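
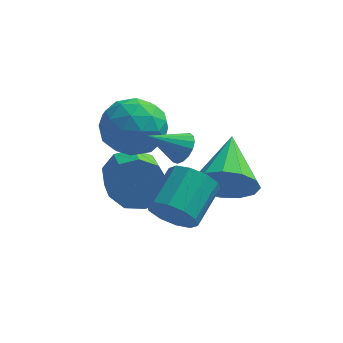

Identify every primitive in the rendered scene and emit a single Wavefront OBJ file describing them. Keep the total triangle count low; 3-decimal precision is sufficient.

v 0.708 2.605 2.258
v 1.381 1.668 2.082
v -0.361 1.612 3.458
v 0.312 0.675 3.282
v 0.736 1.599 3.856
v 1.397 2.212 3.114
v -0.377 1.068 2.426
v 0.284 1.681 1.684
v 0.711 0.718 2.186
v 1.398 1.046 3.07
v -0.378 2.234 2.47
v 0.309 2.562 3.354
v 1.138 2.223 2.065
v -0.118 1.057 3.475
v 0.131 1.6 3.813
v 0.527 1.049 3.709
v 1.147 2.543 2.671
v 1.543 1.992 2.568
v 1.164 1.952 3.611
v -0.523 1.288 2.972
v -0.127 0.737 2.869
v 0.493 2.231 1.831
v 0.889 1.68 1.727
v -0.144 1.328 1.929
v 1.14 1.114 2.022
v 0.512 0.531 2.728
v 0.107 0.762 2.224
v 0.495 1.122 1.788
v 1.544 1.307 2.542
v 0.916 0.724 3.247
v 1.165 1.267 3.585
v 1.553 1.627 3.149
v 1.15 0.749 2.603
v 0.104 2.556 2.293
v -0.524 1.973 2.998
v -0.533 1.653 2.391
v -0.145 2.013 1.955
v 0.508 2.749 2.812
v -0.12 2.166 3.518
v 0.525 2.158 3.752
v 0.913 2.518 3.316
v -0.13 2.531 2.937
v 0.262 2.596 -0.25
v 0.88 3.061 0.352
v 1.355 1.27 1.251
v 0.738 0.804 0.65
v 0.269 3.037 0.626
v 0.744 1.245 1.525
v -0.346 2.805 0.49
v 0.129 1.014 1.389
v -0.676 2.476 0.008
v -0.2 0.685 0.907
v -0.566 2.203 -0.594
v -0.091 0.411 0.305
v -0.07 2.113 -1.035
v 0.406 0.322 -0.136
v 0.583 2.25 -1.109
v 1.058 0.458 -0.21
v 1.085 2.548 -0.78
v 1.56 0.756 0.119
v 1.203 2.868 -0.203
v 1.678 1.077 0.696
v 3.444 1.6 0.307
v 3.822 2.025 -0.623
v 3.396 3.58 1.193
v 3.21 2.029 -0.667
v 2.672 1.897 -0.401
v 2.379 1.671 0.089
v 2.425 1.422 0.649
v 2.794 1.229 1.1
v 3.37 1.154 1.3
v 3.969 1.221 1.184
v 4.402 1.407 0.791
v 4.531 1.655 0.244
v 4.315 1.885 -0.283
v 2.292 -0.103 3.225
v 2.607 0.023 3.72
v 1.268 -0.497 3.975
v 2.469 0.269 3.661
v 2.291 0.429 3.503
v 2.114 0.467 3.28
v 1.977 0.375 3.045
v 1.912 0.173 2.851
v 1.935 -0.092 2.743
v 2.039 -0.359 2.745
v 2.202 -0.568 2.857
v 2.385 -0.67 3.053
v 2.547 -0.642 3.288
v 2.65 -0.491 3.509
v 2.672 -0.251 3.665
v 2.091 -0.99 0.778
v 2.52 -1.456 1.375
v 3.018 -0.095 2.078
v 2.589 0.37 1.482
v 2.854 -1.365 0.964
v 3.352 -0.005 1.667
v 2.897 -1.131 0.481
v 3.394 0.229 1.184
v 2.632 -0.843 0.112
v 3.129 0.517 0.816
v 2.16 -0.612 -0.002
v 2.657 0.748 0.701
v 1.662 -0.525 0.182
v 2.16 0.836 0.885
v 1.328 -0.615 0.593
v 1.826 0.745 1.296
v 1.286 -0.849 1.076
v 1.783 0.511 1.779
v 1.551 -1.137 1.444
v 2.048 0.223 2.148
v 2.023 -1.368 1.559
v 2.52 -0.008 2.262
f 1 38 17
f 38 12 41
f 17 41 6
f 38 41 17
f 1 17 13
f 17 6 18
f 13 18 2
f 17 18 13
f 1 13 22
f 13 2 23
f 22 23 8
f 13 23 22
f 1 22 34
f 22 8 37
f 34 37 11
f 22 37 34
f 1 34 38
f 34 11 42
f 38 42 12
f 34 42 38
f 2 18 29
f 18 6 32
f 29 32 10
f 18 32 29
f 6 41 19
f 41 12 40
f 19 40 5
f 41 40 19
f 12 42 39
f 42 11 35
f 39 35 3
f 42 35 39
f 11 37 36
f 37 8 24
f 36 24 7
f 37 24 36
f 8 23 28
f 23 2 25
f 28 25 9
f 23 25 28
f 4 30 16
f 30 10 31
f 16 31 5
f 30 31 16
f 4 16 14
f 16 5 15
f 14 15 3
f 16 15 14
f 4 14 21
f 14 3 20
f 21 20 7
f 14 20 21
f 4 21 26
f 21 7 27
f 26 27 9
f 21 27 26
f 4 26 30
f 26 9 33
f 30 33 10
f 26 33 30
f 5 31 19
f 31 10 32
f 19 32 6
f 31 32 19
f 3 15 39
f 15 5 40
f 39 40 12
f 15 40 39
f 7 20 36
f 20 3 35
f 36 35 11
f 20 35 36
f 9 27 28
f 27 7 24
f 28 24 8
f 27 24 28
f 10 33 29
f 33 9 25
f 29 25 2
f 33 25 29
f 44 43 47
f 44 47 45
f 45 47 48
f 45 48 46
f 47 43 49
f 47 49 48
f 48 49 50
f 48 50 46
f 49 43 51
f 49 51 50
f 50 51 52
f 50 52 46
f 51 43 53
f 51 53 52
f 52 53 54
f 52 54 46
f 53 43 55
f 53 55 54
f 54 55 56
f 54 56 46
f 55 43 57
f 55 57 56
f 56 57 58
f 56 58 46
f 57 43 59
f 57 59 58
f 58 59 60
f 58 60 46
f 59 43 61
f 59 61 60
f 60 61 62
f 60 62 46
f 61 43 44
f 61 44 62
f 62 44 45
f 62 45 46
f 64 63 66
f 64 66 65
f 66 63 67
f 66 67 65
f 67 63 68
f 67 68 65
f 68 63 69
f 68 69 65
f 69 63 70
f 69 70 65
f 70 63 71
f 70 71 65
f 71 63 72
f 71 72 65
f 72 63 73
f 72 73 65
f 73 63 74
f 73 74 65
f 74 63 75
f 74 75 65
f 75 63 64
f 75 64 65
f 77 76 79
f 77 79 78
f 79 76 80
f 79 80 78
f 80 76 81
f 80 81 78
f 81 76 82
f 81 82 78
f 82 76 83
f 82 83 78
f 83 76 84
f 83 84 78
f 84 76 85
f 84 85 78
f 85 76 86
f 85 86 78
f 86 76 87
f 86 87 78
f 87 76 88
f 87 88 78
f 88 76 89
f 88 89 78
f 89 76 90
f 89 90 78
f 90 76 77
f 90 77 78
f 92 91 95
f 92 95 93
f 93 95 96
f 93 96 94
f 95 91 97
f 95 97 96
f 96 97 98
f 96 98 94
f 97 91 99
f 97 99 98
f 98 99 100
f 98 100 94
f 99 91 101
f 99 101 100
f 100 101 102
f 100 102 94
f 101 91 103
f 101 103 102
f 102 103 104
f 102 104 94
f 103 91 105
f 103 105 104
f 104 105 106
f 104 106 94
f 105 91 107
f 105 107 106
f 106 107 108
f 106 108 94
f 107 91 109
f 107 109 108
f 108 109 110
f 108 110 94
f 109 91 111
f 109 111 110
f 110 111 112
f 110 112 94
f 111 91 92
f 111 92 112
f 112 92 93
f 112 93 94



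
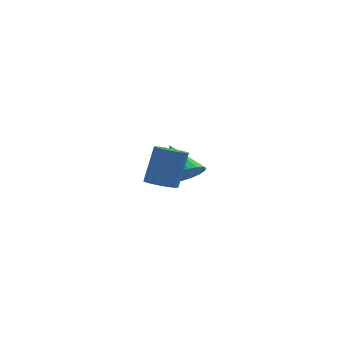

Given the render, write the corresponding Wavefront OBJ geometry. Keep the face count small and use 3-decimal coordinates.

v -1.675 -4.085 2.592
v -1.072 -3.682 2.304
v -0.663 -3.011 4.1
v -1.265 -3.415 4.388
v -1.421 -3.415 2.284
v -1.012 -2.745 4.08
v -1.85 -3.361 2.362
v -1.441 -2.69 4.157
v -2.224 -3.537 2.512
v -1.814 -2.866 4.308
v -2.423 -3.887 2.689
v -2.014 -3.216 4.484
v -2.384 -4.3 2.834
v -1.975 -3.629 4.63
v -2.121 -4.645 2.903
v -1.712 -3.974 4.698
v -1.715 -4.812 2.873
v -1.306 -4.141 4.669
v -1.297 -4.748 2.754
v -0.888 -4.078 4.549
v -0.999 -4.474 2.583
v -0.589 -3.804 4.379
v -0.915 -4.077 2.416
v -0.506 -3.406 4.212
v -0.962 1.511 0.585
v -0.09 2.076 0.628
v -1.778 2.669 1.955
v -0.336 2.291 0.3
v -0.705 2.351 0.028
v -1.126 2.246 -0.133
v -1.515 1.995 -0.152
v -1.794 1.648 -0.025
v -1.908 1.274 0.223
v -1.835 0.947 0.542
v -1.589 0.732 0.87
v -1.219 0.671 1.142
v -0.798 0.777 1.303
v -0.41 1.028 1.322
v -0.131 1.375 1.195
v -0.017 1.749 0.947
f 2 1 5
f 2 5 3
f 3 5 6
f 3 6 4
f 5 1 7
f 5 7 6
f 6 7 8
f 6 8 4
f 7 1 9
f 7 9 8
f 8 9 10
f 8 10 4
f 9 1 11
f 9 11 10
f 10 11 12
f 10 12 4
f 11 1 13
f 11 13 12
f 12 13 14
f 12 14 4
f 13 1 15
f 13 15 14
f 14 15 16
f 14 16 4
f 15 1 17
f 15 17 16
f 16 17 18
f 16 18 4
f 17 1 19
f 17 19 18
f 18 19 20
f 18 20 4
f 19 1 21
f 19 21 20
f 20 21 22
f 20 22 4
f 21 1 23
f 21 23 22
f 22 23 24
f 22 24 4
f 23 1 2
f 23 2 24
f 24 2 3
f 24 3 4
f 26 25 28
f 26 28 27
f 28 25 29
f 28 29 27
f 29 25 30
f 29 30 27
f 30 25 31
f 30 31 27
f 31 25 32
f 31 32 27
f 32 25 33
f 32 33 27
f 33 25 34
f 33 34 27
f 34 25 35
f 34 35 27
f 35 25 36
f 35 36 27
f 36 25 37
f 36 37 27
f 37 25 38
f 37 38 27
f 38 25 39
f 38 39 27
f 39 25 40
f 39 40 27
f 40 25 26
f 40 26 27



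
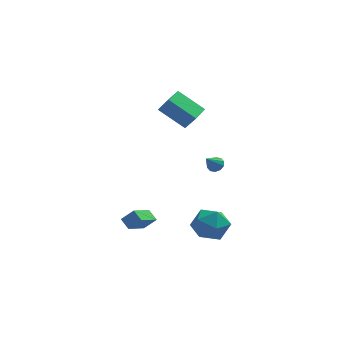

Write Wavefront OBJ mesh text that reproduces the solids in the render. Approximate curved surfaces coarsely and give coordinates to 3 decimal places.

v -1.298 2.881 2.55
v -2.854 3.462 3.751
v -0.77 4.188 2.602
v -2.326 4.768 3.803
v -0.674 2.592 3.497
v -2.23 3.172 4.698
v -0.146 3.898 3.549
v -1.702 4.479 4.75
v -0.152 1.002 -4.097
v 0.799 0.808 -3.29
v -0.499 -1.008 -4.17
v 0.452 -1.202 -3.363
v -0.606 -0.638 -2.969
v -0.391 0.604 -2.923
v 0.691 -0.804 -4.537
v 0.906 0.438 -4.491
v 1.32 -0.308 -3.562
v 0.518 -0.205 -2.593
v -0.218 0.005 -4.867
v -1.02 0.108 -3.898
v 0.503 3.863 -1.094
v 0.826 4.113 -0.697
v -0.083 3.177 -0.186
v 0.535 4.307 -0.738
v 0.231 4.331 -0.916
v 0.031 4.176 -1.161
v 0.012 3.902 -1.381
v 0.18 3.613 -1.491
v 0.471 3.419 -1.45
v 0.774 3.395 -1.273
v 0.974 3.549 -1.027
v 0.994 3.824 -0.807
v -3.775 -0.667 -3.013
v -4.214 -0.117 -2.554
v -4.51 -0.651 -3.735
v -4.949 -0.102 -3.276
v -2.931 0.702 -3.844
v -3.37 1.251 -3.385
v -3.666 0.717 -4.566
v -4.105 1.267 -4.107
f 2 4 1
f 5 2 1
f 1 4 3
f 3 5 1
f 2 8 4
f 6 2 5
f 6 8 2
f 4 8 3
f 7 5 3
f 3 8 7
f 7 6 5
f 8 6 7
f 9 20 14
f 9 14 10
f 9 10 16
f 9 16 19
f 9 19 20
f 10 14 18
f 14 20 13
f 20 19 11
f 19 16 15
f 16 10 17
f 12 18 13
f 12 13 11
f 12 11 15
f 12 15 17
f 12 17 18
f 13 18 14
f 11 13 20
f 15 11 19
f 17 15 16
f 18 17 10
f 22 21 24
f 22 24 23
f 24 21 25
f 24 25 23
f 25 21 26
f 25 26 23
f 26 21 27
f 26 27 23
f 27 21 28
f 27 28 23
f 28 21 29
f 28 29 23
f 29 21 30
f 29 30 23
f 30 21 31
f 30 31 23
f 31 21 32
f 31 32 23
f 32 21 22
f 32 22 23
f 34 36 33
f 37 34 33
f 33 36 35
f 35 37 33
f 34 40 36
f 38 34 37
f 38 40 34
f 36 40 35
f 39 37 35
f 35 40 39
f 39 38 37
f 40 38 39



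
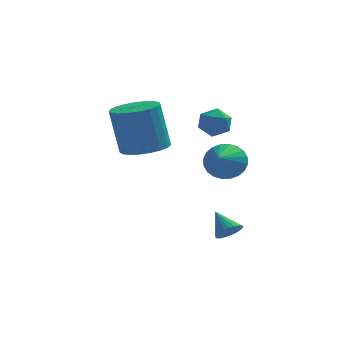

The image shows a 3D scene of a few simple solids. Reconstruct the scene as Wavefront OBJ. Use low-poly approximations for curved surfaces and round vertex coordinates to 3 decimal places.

v 0.706 0.566 0.97
v 1.402 0.296 0.655
v 0.514 -0.746 1.67
v 1.503 0.426 0.926
v 1.482 0.576 1.203
v 1.343 0.726 1.444
v 1.108 0.851 1.614
v 0.811 0.932 1.685
v 0.498 0.958 1.648
v 0.217 0.924 1.507
v 0.011 0.836 1.285
v -0.09 0.707 1.015
v -0.069 0.556 0.738
v 0.069 0.407 0.496
v 0.305 0.282 0.326
v 0.602 0.201 0.255
v 0.915 0.175 0.292
v 1.196 0.208 0.433
v -2.309 2.51 0.783
v -1.368 2.507 0.973
v -1.77 2.667 2.967
v -2.711 2.67 2.777
v -1.442 2.897 0.927
v -1.844 3.057 2.92
v -1.666 3.219 0.856
v -2.068 3.379 2.849
v -2.002 3.419 0.772
v -2.403 3.579 2.766
v -2.39 3.462 0.69
v -2.792 3.622 2.684
v -2.764 3.34 0.625
v -3.166 3.5 2.618
v -3.06 3.075 0.587
v -3.462 3.235 2.58
v -3.226 2.712 0.582
v -3.628 2.872 2.576
v -3.233 2.314 0.613
v -3.635 2.474 2.606
v -3.081 1.95 0.673
v -3.482 2.11 2.666
v -2.795 1.683 0.752
v -3.197 1.843 2.745
v -2.425 1.558 0.836
v -2.827 1.719 2.83
v -2.035 1.599 0.912
v -2.437 1.759 2.905
v -1.693 1.797 0.965
v -2.094 1.957 2.958
v -1.457 2.118 0.986
v -1.858 2.278 2.98
v 0.951 -1.745 -1.475
v 1.384 -1.424 -1.439
v 0.429 -1.115 -0.785
v 1.281 -1.335 -1.599
v 1.126 -1.309 -1.74
v 0.946 -1.348 -1.841
v 0.766 -1.448 -1.886
v 0.614 -1.594 -1.868
v 0.514 -1.762 -1.791
v 0.48 -1.928 -1.665
v 0.518 -2.065 -1.51
v 0.622 -2.154 -1.35
v 0.776 -2.181 -1.209
v 0.957 -2.141 -1.108
v 1.137 -2.041 -1.063
v 1.288 -1.896 -1.081
v 1.389 -1.728 -1.158
v 1.422 -1.562 -1.284
v 0.193 3.804 2.057
v 0.473 3.557 1.447
v -0.073 2.723 2.373
v 0.207 2.476 1.763
v 0.633 2.755 2.266
v 0.797 3.423 2.071
v -0.397 2.857 1.749
v -0.233 3.525 1.554
v 0.109 2.972 1.257
v 0.746 2.908 1.577
v -0.346 3.372 2.243
v 0.291 3.308 2.563
f 2 1 4
f 2 4 3
f 4 1 5
f 4 5 3
f 5 1 6
f 5 6 3
f 6 1 7
f 6 7 3
f 7 1 8
f 7 8 3
f 8 1 9
f 8 9 3
f 9 1 10
f 9 10 3
f 10 1 11
f 10 11 3
f 11 1 12
f 11 12 3
f 12 1 13
f 12 13 3
f 13 1 14
f 13 14 3
f 14 1 15
f 14 15 3
f 15 1 16
f 15 16 3
f 16 1 17
f 16 17 3
f 17 1 18
f 17 18 3
f 18 1 2
f 18 2 3
f 20 19 23
f 20 23 21
f 21 23 24
f 21 24 22
f 23 19 25
f 23 25 24
f 24 25 26
f 24 26 22
f 25 19 27
f 25 27 26
f 26 27 28
f 26 28 22
f 27 19 29
f 27 29 28
f 28 29 30
f 28 30 22
f 29 19 31
f 29 31 30
f 30 31 32
f 30 32 22
f 31 19 33
f 31 33 32
f 32 33 34
f 32 34 22
f 33 19 35
f 33 35 34
f 34 35 36
f 34 36 22
f 35 19 37
f 35 37 36
f 36 37 38
f 36 38 22
f 37 19 39
f 37 39 38
f 38 39 40
f 38 40 22
f 39 19 41
f 39 41 40
f 40 41 42
f 40 42 22
f 41 19 43
f 41 43 42
f 42 43 44
f 42 44 22
f 43 19 45
f 43 45 44
f 44 45 46
f 44 46 22
f 45 19 47
f 45 47 46
f 46 47 48
f 46 48 22
f 47 19 49
f 47 49 48
f 48 49 50
f 48 50 22
f 49 19 20
f 49 20 50
f 50 20 21
f 50 21 22
f 52 51 54
f 52 54 53
f 54 51 55
f 54 55 53
f 55 51 56
f 55 56 53
f 56 51 57
f 56 57 53
f 57 51 58
f 57 58 53
f 58 51 59
f 58 59 53
f 59 51 60
f 59 60 53
f 60 51 61
f 60 61 53
f 61 51 62
f 61 62 53
f 62 51 63
f 62 63 53
f 63 51 64
f 63 64 53
f 64 51 65
f 64 65 53
f 65 51 66
f 65 66 53
f 66 51 67
f 66 67 53
f 67 51 68
f 67 68 53
f 68 51 52
f 68 52 53
f 69 80 74
f 69 74 70
f 69 70 76
f 69 76 79
f 69 79 80
f 70 74 78
f 74 80 73
f 80 79 71
f 79 76 75
f 76 70 77
f 72 78 73
f 72 73 71
f 72 71 75
f 72 75 77
f 72 77 78
f 73 78 74
f 71 73 80
f 75 71 79
f 77 75 76
f 78 77 70



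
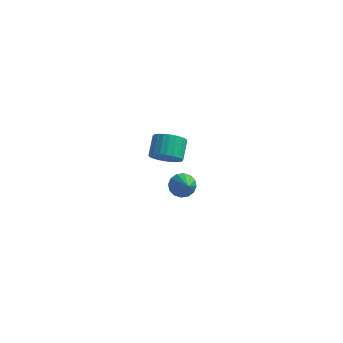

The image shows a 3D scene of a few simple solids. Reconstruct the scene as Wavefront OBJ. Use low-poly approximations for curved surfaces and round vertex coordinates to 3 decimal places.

v 0.081 3.235 -2.865
v 0.726 3.502 -2.993
v 0.779 2.105 -1.695
v 0.592 3.704 -2.717
v 0.321 3.781 -2.481
v -0.014 3.712 -2.348
v -0.324 3.515 -2.353
v -0.526 3.242 -2.496
v -0.565 2.968 -2.737
v -0.431 2.765 -3.013
v -0.16 2.688 -3.249
v 0.175 2.758 -3.382
v 0.485 2.955 -3.377
v 0.687 3.227 -3.234
v 0.74 -1.08 3.283
v 1.526 -1.08 3.432
v 1.406 -0.14 4.067
v 0.62 -0.14 3.917
v 1.514 -0.906 3.173
v 1.393 0.033 3.808
v 1.383 -0.759 2.93
v 1.262 0.18 3.565
v 1.155 -0.661 2.742
v 1.034 0.279 3.377
v 0.864 -0.626 2.635
v 0.743 0.313 3.27
v 0.553 -0.661 2.627
v 0.433 0.279 3.262
v 0.272 -0.759 2.719
v 0.151 0.18 3.354
v 0.061 -0.906 2.897
v -0.059 0.033 3.532
v -0.046 -1.08 3.133
v -0.166 -0.14 3.768
v -0.033 -1.253 3.392
v -0.154 -0.314 4.027
v 0.098 -1.4 3.635
v -0.023 -0.461 4.27
v 0.326 -1.499 3.823
v 0.205 -0.559 4.458
v 0.617 -1.533 3.93
v 0.496 -0.594 4.565
v 0.927 -1.499 3.938
v 0.807 -0.559 4.573
v 1.209 -1.4 3.846
v 1.088 -0.461 4.481
v 1.419 -1.253 3.668
v 1.299 -0.314 4.303
f 2 1 4
f 2 4 3
f 4 1 5
f 4 5 3
f 5 1 6
f 5 6 3
f 6 1 7
f 6 7 3
f 7 1 8
f 7 8 3
f 8 1 9
f 8 9 3
f 9 1 10
f 9 10 3
f 10 1 11
f 10 11 3
f 11 1 12
f 11 12 3
f 12 1 13
f 12 13 3
f 13 1 14
f 13 14 3
f 14 1 2
f 14 2 3
f 16 15 19
f 16 19 17
f 17 19 20
f 17 20 18
f 19 15 21
f 19 21 20
f 20 21 22
f 20 22 18
f 21 15 23
f 21 23 22
f 22 23 24
f 22 24 18
f 23 15 25
f 23 25 24
f 24 25 26
f 24 26 18
f 25 15 27
f 25 27 26
f 26 27 28
f 26 28 18
f 27 15 29
f 27 29 28
f 28 29 30
f 28 30 18
f 29 15 31
f 29 31 30
f 30 31 32
f 30 32 18
f 31 15 33
f 31 33 32
f 32 33 34
f 32 34 18
f 33 15 35
f 33 35 34
f 34 35 36
f 34 36 18
f 35 15 37
f 35 37 36
f 36 37 38
f 36 38 18
f 37 15 39
f 37 39 38
f 38 39 40
f 38 40 18
f 39 15 41
f 39 41 40
f 40 41 42
f 40 42 18
f 41 15 43
f 41 43 42
f 42 43 44
f 42 44 18
f 43 15 45
f 43 45 44
f 44 45 46
f 44 46 18
f 45 15 47
f 45 47 46
f 46 47 48
f 46 48 18
f 47 15 16
f 47 16 48
f 48 16 17
f 48 17 18



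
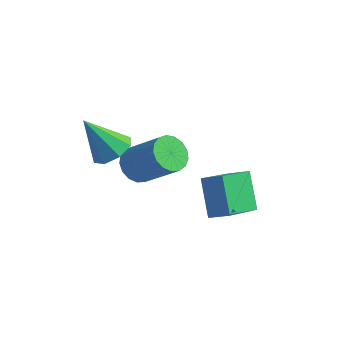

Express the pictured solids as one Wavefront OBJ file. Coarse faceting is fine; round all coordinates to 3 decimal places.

v -2.579 -1.347 2.689
v -1.949 -1.193 3.105
v -3.401 -1.773 4.091
v -2.299 -0.723 3.043
v -2.813 -0.618 2.773
v -3.189 -0.941 2.454
v -3.208 -1.501 2.273
v -2.858 -1.971 2.336
v -2.345 -2.076 2.605
v -1.968 -1.754 2.924
v -2.06 -0.713 1.743
v -1.692 -1.217 1.364
v -0.372 -1.151 2.558
v -0.74 -0.647 2.937
v -1.583 -0.914 1.228
v -0.264 -0.848 2.421
v -1.584 -0.565 1.21
v -0.265 -0.499 2.403
v -1.694 -0.25 1.314
v -0.375 -0.184 2.507
v -1.887 -0.041 1.516
v -0.568 0.025 2.709
v -2.12 0.014 1.771
v -0.801 0.08 2.964
v -2.339 -0.097 2.019
v -1.02 -0.032 3.212
v -2.494 -0.35 2.204
v -1.175 -0.284 3.397
v -2.55 -0.686 2.284
v -1.231 -0.62 3.477
v -2.493 -1.027 2.24
v -1.174 -0.962 3.433
v -2.337 -1.297 2.082
v -1.017 -1.232 3.275
v -2.117 -1.433 1.846
v -0.798 -1.368 3.04
v -1.884 -1.404 1.588
v -0.565 -1.338 2.781
v 0.218 1.828 -1.469
v 0.263 0.063 -0.446
v -0.55 2.506 -0.267
v -0.506 0.741 0.756
v 0.926 2.039 -1.136
v 0.97 0.274 -0.113
v 0.157 2.717 0.066
v 0.202 0.952 1.089
f 2 1 4
f 2 4 3
f 4 1 5
f 4 5 3
f 5 1 6
f 5 6 3
f 6 1 7
f 6 7 3
f 7 1 8
f 7 8 3
f 8 1 9
f 8 9 3
f 9 1 10
f 9 10 3
f 10 1 2
f 10 2 3
f 12 11 15
f 12 15 13
f 13 15 16
f 13 16 14
f 15 11 17
f 15 17 16
f 16 17 18
f 16 18 14
f 17 11 19
f 17 19 18
f 18 19 20
f 18 20 14
f 19 11 21
f 19 21 20
f 20 21 22
f 20 22 14
f 21 11 23
f 21 23 22
f 22 23 24
f 22 24 14
f 23 11 25
f 23 25 24
f 24 25 26
f 24 26 14
f 25 11 27
f 25 27 26
f 26 27 28
f 26 28 14
f 27 11 29
f 27 29 28
f 28 29 30
f 28 30 14
f 29 11 31
f 29 31 30
f 30 31 32
f 30 32 14
f 31 11 33
f 31 33 32
f 32 33 34
f 32 34 14
f 33 11 35
f 33 35 34
f 34 35 36
f 34 36 14
f 35 11 37
f 35 37 36
f 36 37 38
f 36 38 14
f 37 11 12
f 37 12 38
f 38 12 13
f 38 13 14
f 40 42 39
f 43 40 39
f 39 42 41
f 41 43 39
f 40 46 42
f 44 40 43
f 44 46 40
f 42 46 41
f 45 43 41
f 41 46 45
f 45 44 43
f 46 44 45



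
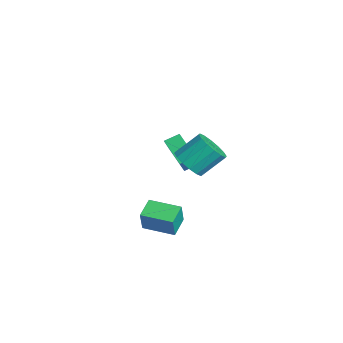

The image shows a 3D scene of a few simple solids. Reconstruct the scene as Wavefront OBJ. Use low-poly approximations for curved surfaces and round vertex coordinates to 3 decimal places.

v 3.766 0.146 2.137
v 4.742 -0.047 2.401
v 4.691 1.261 3.547
v 3.714 1.454 3.283
v 4.774 0.304 2.001
v 4.723 1.613 3.147
v 4.536 0.613 1.638
v 4.485 1.922 2.784
v 4.091 0.797 1.408
v 4.04 2.105 2.554
v 3.559 0.806 1.374
v 3.508 2.114 2.52
v 3.082 0.639 1.544
v 3.031 1.947 2.69
v 2.789 0.339 1.873
v 2.738 1.647 3.019
v 2.757 -0.013 2.273
v 2.706 1.296 3.419
v 2.995 -0.322 2.636
v 2.944 0.987 3.782
v 3.44 -0.505 2.866
v 3.389 0.803 4.012
v 3.972 -0.514 2.9
v 3.921 0.794 4.046
v 4.449 -0.347 2.73
v 4.398 0.961 3.876
v 0.57 -1.52 -4.806
v 0.97 -1.743 -3.452
v -0.421 -0.771 -4.389
v -0.021 -0.995 -3.035
v 1.681 -0.005 -4.885
v 2.081 -0.229 -3.531
v 0.69 0.743 -4.468
v 1.09 0.52 -3.114
v -4.143 1.194 -1.902
v -2.826 0.575 -0.36
v -4.182 2.091 -1.509
v -2.865 1.472 0.033
v -2.695 1.708 -2.933
v -1.378 1.089 -1.391
v -2.734 2.605 -2.54
v -1.417 1.986 -0.998
f 2 1 5
f 2 5 3
f 3 5 6
f 3 6 4
f 5 1 7
f 5 7 6
f 6 7 8
f 6 8 4
f 7 1 9
f 7 9 8
f 8 9 10
f 8 10 4
f 9 1 11
f 9 11 10
f 10 11 12
f 10 12 4
f 11 1 13
f 11 13 12
f 12 13 14
f 12 14 4
f 13 1 15
f 13 15 14
f 14 15 16
f 14 16 4
f 15 1 17
f 15 17 16
f 16 17 18
f 16 18 4
f 17 1 19
f 17 19 18
f 18 19 20
f 18 20 4
f 19 1 21
f 19 21 20
f 20 21 22
f 20 22 4
f 21 1 23
f 21 23 22
f 22 23 24
f 22 24 4
f 23 1 25
f 23 25 24
f 24 25 26
f 24 26 4
f 25 1 2
f 25 2 26
f 26 2 3
f 26 3 4
f 28 30 27
f 31 28 27
f 27 30 29
f 29 31 27
f 28 34 30
f 32 28 31
f 32 34 28
f 30 34 29
f 33 31 29
f 29 34 33
f 33 32 31
f 34 32 33
f 36 38 35
f 39 36 35
f 35 38 37
f 37 39 35
f 36 42 38
f 40 36 39
f 40 42 36
f 38 42 37
f 41 39 37
f 37 42 41
f 41 40 39
f 42 40 41



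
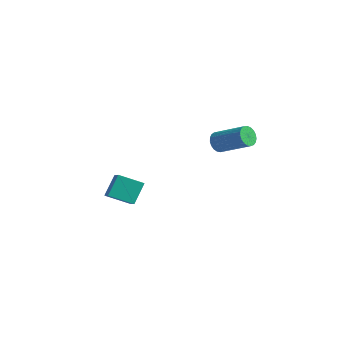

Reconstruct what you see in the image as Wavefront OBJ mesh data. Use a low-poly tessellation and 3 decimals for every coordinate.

v -3.687 -2.958 -3.738
v -3.83 -2.139 -2.805
v -2.735 -2.249 -4.215
v -2.878 -1.429 -3.282
v -2.542 -3.851 -2.778
v -2.685 -3.031 -1.845
v -1.59 -3.141 -3.255
v -1.733 -2.322 -2.322
v -2.005 2.99 -2.126
v -1.682 2.803 -2.596
v -0.113 3.163 -1.665
v -0.435 3.35 -1.194
v -1.709 3.046 -2.645
v -0.14 3.406 -1.713
v -1.787 3.28 -2.604
v -0.218 3.639 -1.672
v -1.902 3.463 -2.48
v -0.333 3.823 -1.549
v -2.036 3.565 -2.296
v -0.466 3.924 -1.364
v -2.163 3.567 -2.081
v -0.594 3.927 -1.15
v -2.264 3.47 -1.875
v -0.694 3.829 -0.943
v -2.319 3.289 -1.712
v -0.75 3.649 -0.78
v -2.32 3.057 -1.62
v -0.751 3.417 -0.688
v -2.267 2.813 -1.616
v -0.698 3.173 -0.684
v -2.168 2.6 -1.7
v -0.599 2.96 -0.768
v -2.041 2.455 -1.858
v -0.472 2.814 -0.926
v -1.908 2.402 -2.062
v -0.338 2.761 -1.13
v -1.791 2.45 -2.277
v -0.222 2.81 -1.345
v -1.711 2.592 -2.466
v -0.142 2.952 -1.534
f 2 4 1
f 5 2 1
f 1 4 3
f 3 5 1
f 2 8 4
f 6 2 5
f 6 8 2
f 4 8 3
f 7 5 3
f 3 8 7
f 7 6 5
f 8 6 7
f 10 9 13
f 10 13 11
f 11 13 14
f 11 14 12
f 13 9 15
f 13 15 14
f 14 15 16
f 14 16 12
f 15 9 17
f 15 17 16
f 16 17 18
f 16 18 12
f 17 9 19
f 17 19 18
f 18 19 20
f 18 20 12
f 19 9 21
f 19 21 20
f 20 21 22
f 20 22 12
f 21 9 23
f 21 23 22
f 22 23 24
f 22 24 12
f 23 9 25
f 23 25 24
f 24 25 26
f 24 26 12
f 25 9 27
f 25 27 26
f 26 27 28
f 26 28 12
f 27 9 29
f 27 29 28
f 28 29 30
f 28 30 12
f 29 9 31
f 29 31 30
f 30 31 32
f 30 32 12
f 31 9 33
f 31 33 32
f 32 33 34
f 32 34 12
f 33 9 35
f 33 35 34
f 34 35 36
f 34 36 12
f 35 9 37
f 35 37 36
f 36 37 38
f 36 38 12
f 37 9 39
f 37 39 38
f 38 39 40
f 38 40 12
f 39 9 10
f 39 10 40
f 40 10 11
f 40 11 12



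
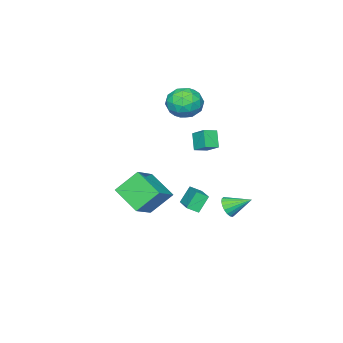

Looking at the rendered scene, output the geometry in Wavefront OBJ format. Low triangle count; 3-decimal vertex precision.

v -0.894 -1.035 -2.549
v -0.417 -1.561 -2.16
v 0.373 0.608 -1.88
v 0.85 0.082 -1.491
v -0.17 -1.162 -3.609
v 0.307 -1.688 -3.22
v 1.097 0.481 -2.94
v 1.574 -0.045 -2.551
v 2.083 -0.607 -1.457
v 1.933 -2.411 -0.474
v 3.712 -0.202 -0.464
v 3.562 -2.006 0.518
v 3.118 -1.434 -2.818
v 2.968 -3.238 -1.836
v 4.747 -1.029 -1.826
v 4.597 -2.833 -0.843
v -2.195 -0.095 -4.099
v -1.74 -0.24 -3.483
v -2.885 1.135 -3.301
v -1.551 -0.014 -3.667
v -1.49 0.196 -3.937
v -1.568 0.348 -4.239
v -1.771 0.412 -4.513
v -2.058 0.377 -4.706
v -2.372 0.247 -4.778
v -2.651 0.05 -4.716
v -2.84 -0.175 -4.531
v -2.901 -0.385 -4.262
v -2.822 -0.537 -3.96
v -2.619 -0.602 -3.685
v -2.333 -0.566 -3.493
v -2.019 -0.436 -3.421
v -1.638 -2.214 3.18
v -0.884 -3.164 3.049
v -2.636 -3.196 4.571
v -1.882 -4.146 4.44
v -1.474 -3.107 4.932
v -0.858 -2.5 4.072
v -2.662 -3.86 3.548
v -2.046 -3.253 2.688
v -1.517 -4.181 3.277
v -0.783 -3.716 4.132
v -2.737 -2.644 3.488
v -2.003 -2.179 4.343
v -1.174 -2.603 2.992
v -2.346 -3.757 4.628
v -2.107 -3.147 4.917
v -1.663 -3.705 4.84
v -1.158 -2.212 3.593
v -0.715 -2.771 3.517
v -1.062 -2.737 4.623
v -2.805 -3.589 4.103
v -2.362 -4.148 4.027
v -1.857 -2.655 2.78
v -1.413 -3.213 2.703
v -2.458 -3.623 2.997
v -1.103 -3.759 3.05
v -1.689 -4.336 3.867
v -2.148 -4.168 3.343
v -1.785 -3.812 2.837
v -0.671 -3.485 3.552
v -1.257 -4.063 4.37
v -1.018 -3.452 4.659
v -0.655 -3.095 4.153
v -1.043 -4.083 3.686
v -2.263 -2.297 3.25
v -2.849 -2.875 4.068
v -2.865 -3.265 3.467
v -2.502 -2.908 2.961
v -1.831 -2.024 3.753
v -2.417 -2.601 4.57
v -1.735 -2.548 4.783
v -1.372 -2.192 4.277
v -2.477 -2.277 3.934
v 0.674 -0.415 3.1
v 0.847 0.589 3.772
v -0.141 -0.115 2.862
v 0.033 0.889 3.534
v 1.167 0.151 2.126
v 1.341 1.155 2.798
v 0.353 0.451 1.888
v 0.526 1.455 2.56
f 2 4 1
f 5 2 1
f 1 4 3
f 3 5 1
f 2 8 4
f 6 2 5
f 6 8 2
f 4 8 3
f 7 5 3
f 3 8 7
f 7 6 5
f 8 6 7
f 10 12 9
f 13 10 9
f 9 12 11
f 11 13 9
f 10 16 12
f 14 10 13
f 14 16 10
f 12 16 11
f 15 13 11
f 11 16 15
f 15 14 13
f 16 14 15
f 18 17 20
f 18 20 19
f 20 17 21
f 20 21 19
f 21 17 22
f 21 22 19
f 22 17 23
f 22 23 19
f 23 17 24
f 23 24 19
f 24 17 25
f 24 25 19
f 25 17 26
f 25 26 19
f 26 17 27
f 26 27 19
f 27 17 28
f 27 28 19
f 28 17 29
f 28 29 19
f 29 17 30
f 29 30 19
f 30 17 31
f 30 31 19
f 31 17 32
f 31 32 19
f 32 17 18
f 32 18 19
f 33 70 49
f 70 44 73
f 49 73 38
f 70 73 49
f 33 49 45
f 49 38 50
f 45 50 34
f 49 50 45
f 33 45 54
f 45 34 55
f 54 55 40
f 45 55 54
f 33 54 66
f 54 40 69
f 66 69 43
f 54 69 66
f 33 66 70
f 66 43 74
f 70 74 44
f 66 74 70
f 34 50 61
f 50 38 64
f 61 64 42
f 50 64 61
f 38 73 51
f 73 44 72
f 51 72 37
f 73 72 51
f 44 74 71
f 74 43 67
f 71 67 35
f 74 67 71
f 43 69 68
f 69 40 56
f 68 56 39
f 69 56 68
f 40 55 60
f 55 34 57
f 60 57 41
f 55 57 60
f 36 62 48
f 62 42 63
f 48 63 37
f 62 63 48
f 36 48 46
f 48 37 47
f 46 47 35
f 48 47 46
f 36 46 53
f 46 35 52
f 53 52 39
f 46 52 53
f 36 53 58
f 53 39 59
f 58 59 41
f 53 59 58
f 36 58 62
f 58 41 65
f 62 65 42
f 58 65 62
f 37 63 51
f 63 42 64
f 51 64 38
f 63 64 51
f 35 47 71
f 47 37 72
f 71 72 44
f 47 72 71
f 39 52 68
f 52 35 67
f 68 67 43
f 52 67 68
f 41 59 60
f 59 39 56
f 60 56 40
f 59 56 60
f 42 65 61
f 65 41 57
f 61 57 34
f 65 57 61
f 76 78 75
f 79 76 75
f 75 78 77
f 77 79 75
f 76 82 78
f 80 76 79
f 80 82 76
f 78 82 77
f 81 79 77
f 77 82 81
f 81 80 79
f 82 80 81



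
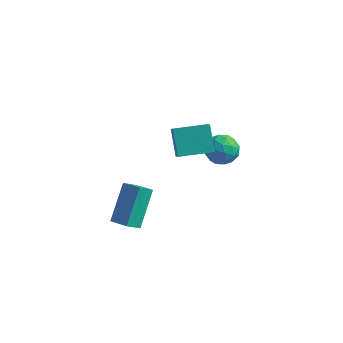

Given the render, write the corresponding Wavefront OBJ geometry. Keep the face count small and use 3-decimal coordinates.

v 1.064 -0.514 2.469
v 1.395 -1.011 3.017
v 2.448 0.455 2.512
v 2.778 -0.042 3.06
v 1.662 -1.318 1.38
v 1.992 -1.815 1.928
v 3.045 -0.349 1.423
v 3.376 -0.846 1.971
v -0.33 -2.442 -3.798
v -0.371 -0.912 -2.245
v -1.323 -2.136 -4.126
v -1.365 -0.606 -2.573
v 0.065 -1.814 -4.407
v 0.023 -0.284 -2.854
v -0.929 -1.508 -4.735
v -0.97 0.022 -3.182
v 2.244 2.24 -0.249
v 3.118 2.293 -0.427
v 2.362 0.807 -0.093
v 3.236 0.86 -0.271
v 2.914 1.195 0.492
v 2.841 2.081 0.396
v 2.639 1.019 -0.916
v 2.566 1.905 -1.012
v 3.362 1.538 -0.839
v 3.533 1.647 0.032
v 1.947 1.453 -0.552
v 2.118 1.562 0.319
v 2.671 2.392 -0.351
v 2.809 0.708 -0.169
v 2.62 0.905 0.28
v 3.134 0.936 0.176
v 2.508 2.268 0.132
v 3.022 2.298 0.028
v 2.902 1.653 0.568
v 2.458 0.802 -0.548
v 2.972 0.832 -0.652
v 2.346 2.164 -0.696
v 2.86 2.195 -0.8
v 2.578 1.447 -1.088
v 3.328 1.98 -0.698
v 3.397 1.137 -0.607
v 3.046 1.231 -0.986
v 3.003 1.752 -1.043
v 3.428 2.043 -0.186
v 3.497 1.201 -0.095
v 3.308 1.398 0.354
v 3.265 1.919 0.297
v 3.572 1.6 -0.429
v 1.983 1.899 -0.425
v 2.052 1.057 -0.334
v 2.215 1.181 -0.817
v 2.172 1.702 -0.874
v 2.083 1.963 0.087
v 2.152 1.12 0.178
v 2.477 1.348 0.523
v 2.434 1.869 0.466
v 1.908 1.5 -0.091
f 2 4 1
f 5 2 1
f 1 4 3
f 3 5 1
f 2 8 4
f 6 2 5
f 6 8 2
f 4 8 3
f 7 5 3
f 3 8 7
f 7 6 5
f 8 6 7
f 10 12 9
f 13 10 9
f 9 12 11
f 11 13 9
f 10 16 12
f 14 10 13
f 14 16 10
f 12 16 11
f 15 13 11
f 11 16 15
f 15 14 13
f 16 14 15
f 17 54 33
f 54 28 57
f 33 57 22
f 54 57 33
f 17 33 29
f 33 22 34
f 29 34 18
f 33 34 29
f 17 29 38
f 29 18 39
f 38 39 24
f 29 39 38
f 17 38 50
f 38 24 53
f 50 53 27
f 38 53 50
f 17 50 54
f 50 27 58
f 54 58 28
f 50 58 54
f 18 34 45
f 34 22 48
f 45 48 26
f 34 48 45
f 22 57 35
f 57 28 56
f 35 56 21
f 57 56 35
f 28 58 55
f 58 27 51
f 55 51 19
f 58 51 55
f 27 53 52
f 53 24 40
f 52 40 23
f 53 40 52
f 24 39 44
f 39 18 41
f 44 41 25
f 39 41 44
f 20 46 32
f 46 26 47
f 32 47 21
f 46 47 32
f 20 32 30
f 32 21 31
f 30 31 19
f 32 31 30
f 20 30 37
f 30 19 36
f 37 36 23
f 30 36 37
f 20 37 42
f 37 23 43
f 42 43 25
f 37 43 42
f 20 42 46
f 42 25 49
f 46 49 26
f 42 49 46
f 21 47 35
f 47 26 48
f 35 48 22
f 47 48 35
f 19 31 55
f 31 21 56
f 55 56 28
f 31 56 55
f 23 36 52
f 36 19 51
f 52 51 27
f 36 51 52
f 25 43 44
f 43 23 40
f 44 40 24
f 43 40 44
f 26 49 45
f 49 25 41
f 45 41 18
f 49 41 45



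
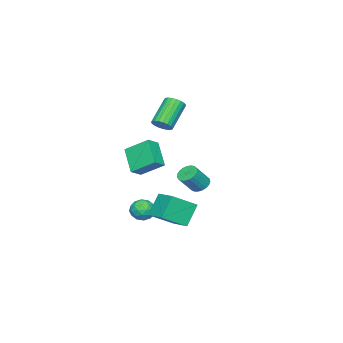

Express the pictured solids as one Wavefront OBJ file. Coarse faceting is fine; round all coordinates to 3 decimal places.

v 2.132 3.262 -0.086
v 2.626 3.193 -0.502
v 3.483 2.869 0.57
v 2.988 2.938 0.986
v 2.644 3.455 -0.437
v 3.5 3.13 0.635
v 2.573 3.683 -0.311
v 3.43 3.359 0.761
v 2.425 3.839 -0.146
v 3.282 3.515 0.925
v 2.227 3.895 0.029
v 3.084 3.57 1.101
v 2.013 3.841 0.184
v 2.87 3.517 1.256
v 1.819 3.688 0.293
v 2.676 3.363 1.365
v 1.679 3.46 0.336
v 2.536 3.136 1.408
v 1.617 3.199 0.306
v 2.474 2.875 1.378
v 1.644 2.948 0.209
v 2.501 2.624 1.281
v 1.756 2.752 0.06
v 2.613 2.428 1.132
v 1.932 2.644 -0.114
v 2.789 2.32 0.958
v 2.143 2.643 -0.283
v 3 2.319 0.789
v 2.352 2.749 -0.418
v 3.209 2.424 0.654
v 2.523 2.943 -0.495
v 3.38 2.619 0.576
v 2.124 2.197 -1.761
v 3.353 1.314 -0.842
v 2.79 3.493 -1.407
v 4.019 2.611 -0.488
v 3.041 2.089 -3.092
v 4.27 1.207 -2.173
v 3.707 3.386 -2.738
v 4.936 2.503 -1.819
v 1.868 0.074 -3.265
v 2.602 -0.249 -3.151
v 1.318 -1.091 -3.029
v 2.052 -1.414 -2.915
v 1.755 -0.884 -2.379
v 2.095 -0.164 -2.525
v 1.825 -1.176 -3.655
v 2.165 -0.456 -3.801
v 2.575 -1.022 -3.391
v 2.532 -0.841 -2.603
v 1.388 -0.499 -3.577
v 1.345 -0.318 -2.789
v 2.283 0.015 -3.229
v 1.637 -1.355 -2.951
v 1.462 -1.043 -2.637
v 1.893 -1.233 -2.569
v 1.985 0.065 -2.861
v 2.416 -0.125 -2.794
v 1.918 -0.499 -2.34
v 1.504 -1.215 -3.386
v 1.935 -1.405 -3.319
v 2.027 -0.107 -3.611
v 2.458 -0.297 -3.543
v 2.002 -0.841 -3.84
v 2.699 -0.629 -3.303
v 2.375 -1.314 -3.164
v 2.242 -1.174 -3.599
v 2.442 -0.751 -3.685
v 2.673 -0.523 -2.84
v 2.35 -1.208 -2.701
v 2.175 -0.897 -2.386
v 2.375 -0.473 -2.472
v 2.658 -0.977 -2.981
v 1.57 -0.132 -3.479
v 1.247 -0.817 -3.34
v 1.545 -0.867 -3.708
v 1.745 -0.443 -3.794
v 1.545 -0.026 -3.016
v 1.221 -0.711 -2.877
v 1.478 -0.589 -2.495
v 1.678 -0.166 -2.581
v 1.262 -0.363 -3.199
v 1.245 -1.665 1.021
v 0.947 -0.248 1.967
v 2.151 -0.648 -0.216
v 1.853 0.769 0.73
v 2.047 -1.809 1.49
v 1.749 -0.392 2.436
v 2.953 -0.792 0.253
v 2.655 0.625 1.199
v -2.685 -2.305 1.781
v -2.21 -2.221 2.274
v -3.699 -2.232 3.712
v -4.175 -2.315 3.219
v -2.276 -1.95 2.208
v -3.765 -1.96 3.646
v -2.412 -1.74 2.068
v -3.901 -1.75 3.506
v -2.596 -1.628 1.879
v -4.085 -1.638 3.316
v -2.795 -1.632 1.672
v -4.284 -1.643 3.11
v -2.975 -1.754 1.485
v -4.465 -1.764 2.922
v -3.106 -1.97 1.348
v -4.595 -1.98 2.786
v -3.163 -2.244 1.287
v -4.652 -2.254 2.725
v -3.138 -2.529 1.311
v -4.627 -2.539 2.749
v -3.034 -2.775 1.416
v -4.524 -2.785 2.854
v -2.871 -2.94 1.585
v -4.36 -2.95 3.022
v -2.675 -2.995 1.787
v -4.164 -3.005 3.225
v -2.481 -2.93 1.988
v -3.97 -2.941 3.426
v -2.322 -2.758 2.154
v -3.812 -2.768 3.592
v -2.226 -2.507 2.255
v -3.716 -2.517 3.693
f 2 1 5
f 2 5 3
f 3 5 6
f 3 6 4
f 5 1 7
f 5 7 6
f 6 7 8
f 6 8 4
f 7 1 9
f 7 9 8
f 8 9 10
f 8 10 4
f 9 1 11
f 9 11 10
f 10 11 12
f 10 12 4
f 11 1 13
f 11 13 12
f 12 13 14
f 12 14 4
f 13 1 15
f 13 15 14
f 14 15 16
f 14 16 4
f 15 1 17
f 15 17 16
f 16 17 18
f 16 18 4
f 17 1 19
f 17 19 18
f 18 19 20
f 18 20 4
f 19 1 21
f 19 21 20
f 20 21 22
f 20 22 4
f 21 1 23
f 21 23 22
f 22 23 24
f 22 24 4
f 23 1 25
f 23 25 24
f 24 25 26
f 24 26 4
f 25 1 27
f 25 27 26
f 26 27 28
f 26 28 4
f 27 1 29
f 27 29 28
f 28 29 30
f 28 30 4
f 29 1 31
f 29 31 30
f 30 31 32
f 30 32 4
f 31 1 2
f 31 2 32
f 32 2 3
f 32 3 4
f 34 36 33
f 37 34 33
f 33 36 35
f 35 37 33
f 34 40 36
f 38 34 37
f 38 40 34
f 36 40 35
f 39 37 35
f 35 40 39
f 39 38 37
f 40 38 39
f 41 78 57
f 78 52 81
f 57 81 46
f 78 81 57
f 41 57 53
f 57 46 58
f 53 58 42
f 57 58 53
f 41 53 62
f 53 42 63
f 62 63 48
f 53 63 62
f 41 62 74
f 62 48 77
f 74 77 51
f 62 77 74
f 41 74 78
f 74 51 82
f 78 82 52
f 74 82 78
f 42 58 69
f 58 46 72
f 69 72 50
f 58 72 69
f 46 81 59
f 81 52 80
f 59 80 45
f 81 80 59
f 52 82 79
f 82 51 75
f 79 75 43
f 82 75 79
f 51 77 76
f 77 48 64
f 76 64 47
f 77 64 76
f 48 63 68
f 63 42 65
f 68 65 49
f 63 65 68
f 44 70 56
f 70 50 71
f 56 71 45
f 70 71 56
f 44 56 54
f 56 45 55
f 54 55 43
f 56 55 54
f 44 54 61
f 54 43 60
f 61 60 47
f 54 60 61
f 44 61 66
f 61 47 67
f 66 67 49
f 61 67 66
f 44 66 70
f 66 49 73
f 70 73 50
f 66 73 70
f 45 71 59
f 71 50 72
f 59 72 46
f 71 72 59
f 43 55 79
f 55 45 80
f 79 80 52
f 55 80 79
f 47 60 76
f 60 43 75
f 76 75 51
f 60 75 76
f 49 67 68
f 67 47 64
f 68 64 48
f 67 64 68
f 50 73 69
f 73 49 65
f 69 65 42
f 73 65 69
f 84 86 83
f 87 84 83
f 83 86 85
f 85 87 83
f 84 90 86
f 88 84 87
f 88 90 84
f 86 90 85
f 89 87 85
f 85 90 89
f 89 88 87
f 90 88 89
f 92 91 95
f 92 95 93
f 93 95 96
f 93 96 94
f 95 91 97
f 95 97 96
f 96 97 98
f 96 98 94
f 97 91 99
f 97 99 98
f 98 99 100
f 98 100 94
f 99 91 101
f 99 101 100
f 100 101 102
f 100 102 94
f 101 91 103
f 101 103 102
f 102 103 104
f 102 104 94
f 103 91 105
f 103 105 104
f 104 105 106
f 104 106 94
f 105 91 107
f 105 107 106
f 106 107 108
f 106 108 94
f 107 91 109
f 107 109 108
f 108 109 110
f 108 110 94
f 109 91 111
f 109 111 110
f 110 111 112
f 110 112 94
f 111 91 113
f 111 113 112
f 112 113 114
f 112 114 94
f 113 91 115
f 113 115 114
f 114 115 116
f 114 116 94
f 115 91 117
f 115 117 116
f 116 117 118
f 116 118 94
f 117 91 119
f 117 119 118
f 118 119 120
f 118 120 94
f 119 91 121
f 119 121 120
f 120 121 122
f 120 122 94
f 121 91 92
f 121 92 122
f 122 92 93
f 122 93 94



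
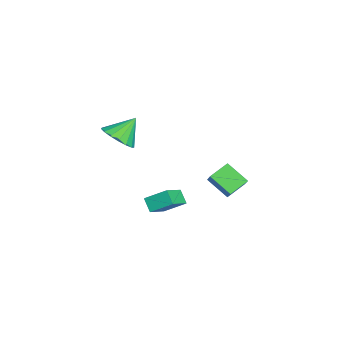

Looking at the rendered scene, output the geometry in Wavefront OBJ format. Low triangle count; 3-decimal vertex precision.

v -1.195 -1.919 -4.399
v 0.14 -2.684 -3.505
v -1.01 -0.654 -3.594
v 0.326 -1.42 -2.7
v -0.546 -1.58 -5.08
v 0.79 -2.346 -4.186
v -0.36 -0.316 -4.275
v 0.975 -1.081 -3.381
v 2.275 -4.021 2.89
v 3.09 -4.372 3.54
v 1.725 -3.039 4.11
v 3.295 -3.953 3.295
v 3.267 -3.55 2.957
v 3.011 -3.255 2.604
v 2.586 -3.136 2.317
v 2.09 -3.219 2.161
v 1.637 -3.486 2.171
v 1.329 -3.876 2.347
v 1.239 -4.299 2.647
v 1.385 -4.658 3.003
v 1.735 -4.872 3.333
v 2.209 -4.891 3.561
v 2.698 -4.71 3.636
v -0.379 1.972 -3.764
v -1.136 0.85 -2.82
v -1.087 2.953 -3.167
v -1.845 1.832 -2.222
v 0.625 2.108 -2.798
v -0.133 0.987 -1.853
v -0.084 3.09 -2.2
v -0.841 1.968 -1.256
f 2 4 1
f 5 2 1
f 1 4 3
f 3 5 1
f 2 8 4
f 6 2 5
f 6 8 2
f 4 8 3
f 7 5 3
f 3 8 7
f 7 6 5
f 8 6 7
f 10 9 12
f 10 12 11
f 12 9 13
f 12 13 11
f 13 9 14
f 13 14 11
f 14 9 15
f 14 15 11
f 15 9 16
f 15 16 11
f 16 9 17
f 16 17 11
f 17 9 18
f 17 18 11
f 18 9 19
f 18 19 11
f 19 9 20
f 19 20 11
f 20 9 21
f 20 21 11
f 21 9 22
f 21 22 11
f 22 9 23
f 22 23 11
f 23 9 10
f 23 10 11
f 25 27 24
f 28 25 24
f 24 27 26
f 26 28 24
f 25 31 27
f 29 25 28
f 29 31 25
f 27 31 26
f 30 28 26
f 26 31 30
f 30 29 28
f 31 29 30



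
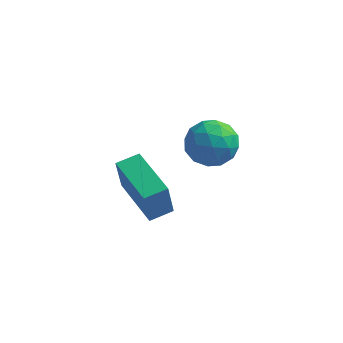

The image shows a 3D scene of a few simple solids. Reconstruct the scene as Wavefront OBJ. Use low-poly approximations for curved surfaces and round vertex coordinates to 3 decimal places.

v -0.286 0.511 2.172
v 0.211 1.103 2.821
v 0.149 -0.803 3.039
v 0.646 -0.211 3.688
v -0.362 -0.183 3.649
v -0.631 0.629 3.114
v 0.991 -0.329 2.746
v 0.722 0.483 2.211
v 1 0.584 3.176
v 0.164 0.675 3.734
v 0.196 -0.375 2.126
v -0.64 -0.284 2.684
v -0.076 0.922 2.421
v 0.436 -0.622 3.439
v -0.157 -0.606 3.417
v 0.136 -0.258 3.798
v -0.571 0.644 2.593
v -0.279 0.992 2.974
v -0.615 0.236 3.461
v 0.639 -0.692 2.886
v 0.931 -0.344 3.267
v 0.224 0.558 2.062
v 0.517 0.906 2.443
v 0.975 0.064 2.399
v 0.68 0.966 3.011
v 0.936 0.193 3.52
v 1.139 0.123 2.967
v 0.981 0.601 2.652
v 0.188 1.019 3.338
v 0.445 0.246 3.848
v -0.148 0.263 3.825
v -0.306 0.74 3.51
v 0.653 0.714 3.547
v -0.085 0.054 2.012
v 0.172 -0.719 2.522
v 0.666 -0.44 2.35
v 0.508 0.037 2.035
v -0.576 0.107 2.34
v -0.32 -0.666 2.849
v -0.621 -0.301 3.208
v -0.779 0.177 2.893
v -0.293 -0.414 2.313
v -0.702 -4.246 2.51
v -0.819 -4.466 3.857
v -2.118 -2.742 2.632
v -2.236 -2.962 3.979
v -0.064 -3.658 2.661
v -0.182 -3.878 4.008
v -1.481 -2.154 2.783
v -1.598 -2.374 4.13
f 1 38 17
f 38 12 41
f 17 41 6
f 38 41 17
f 1 17 13
f 17 6 18
f 13 18 2
f 17 18 13
f 1 13 22
f 13 2 23
f 22 23 8
f 13 23 22
f 1 22 34
f 22 8 37
f 34 37 11
f 22 37 34
f 1 34 38
f 34 11 42
f 38 42 12
f 34 42 38
f 2 18 29
f 18 6 32
f 29 32 10
f 18 32 29
f 6 41 19
f 41 12 40
f 19 40 5
f 41 40 19
f 12 42 39
f 42 11 35
f 39 35 3
f 42 35 39
f 11 37 36
f 37 8 24
f 36 24 7
f 37 24 36
f 8 23 28
f 23 2 25
f 28 25 9
f 23 25 28
f 4 30 16
f 30 10 31
f 16 31 5
f 30 31 16
f 4 16 14
f 16 5 15
f 14 15 3
f 16 15 14
f 4 14 21
f 14 3 20
f 21 20 7
f 14 20 21
f 4 21 26
f 21 7 27
f 26 27 9
f 21 27 26
f 4 26 30
f 26 9 33
f 30 33 10
f 26 33 30
f 5 31 19
f 31 10 32
f 19 32 6
f 31 32 19
f 3 15 39
f 15 5 40
f 39 40 12
f 15 40 39
f 7 20 36
f 20 3 35
f 36 35 11
f 20 35 36
f 9 27 28
f 27 7 24
f 28 24 8
f 27 24 28
f 10 33 29
f 33 9 25
f 29 25 2
f 33 25 29
f 44 46 43
f 47 44 43
f 43 46 45
f 45 47 43
f 44 50 46
f 48 44 47
f 48 50 44
f 46 50 45
f 49 47 45
f 45 50 49
f 49 48 47
f 50 48 49



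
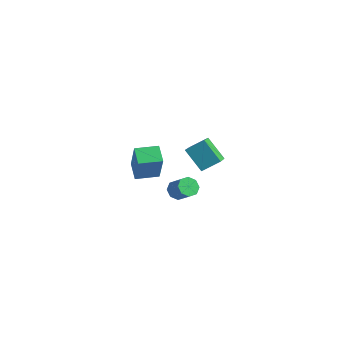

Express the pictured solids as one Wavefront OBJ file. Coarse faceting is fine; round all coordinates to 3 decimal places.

v -2.399 2.822 -0.033
v -1.765 3.726 0.671
v -3.321 4.075 -0.813
v -2.687 4.979 -0.109
v -1.173 2.941 -1.291
v -0.539 3.845 -0.587
v -2.095 4.194 -2.071
v -1.461 5.098 -1.367
v -0.399 -3.184 2.578
v 0.432 -3.695 4.449
v 0.295 -2.038 2.583
v 1.127 -2.549 4.454
v 0.473 -3.711 2.046
v 1.305 -4.222 3.917
v 1.168 -2.565 2.051
v 1.999 -3.076 3.922
v -2.151 1.994 -2.949
v -1.711 2.2 -3.454
v -0.709 2.112 -2.615
v -1.149 1.906 -2.111
v -1.91 2.611 -3.174
v -0.907 2.524 -2.335
v -2.25 2.661 -2.763
v -1.247 2.574 -1.924
v -2.532 2.32 -2.461
v -1.529 2.233 -1.622
v -2.591 1.788 -2.445
v -1.589 1.7 -1.606
v -2.393 1.376 -2.725
v -1.39 1.289 -1.886
v -2.053 1.326 -3.136
v -1.05 1.239 -2.297
v -1.771 1.667 -3.438
v -0.768 1.58 -2.599
f 2 4 1
f 5 2 1
f 1 4 3
f 3 5 1
f 2 8 4
f 6 2 5
f 6 8 2
f 4 8 3
f 7 5 3
f 3 8 7
f 7 6 5
f 8 6 7
f 10 12 9
f 13 10 9
f 9 12 11
f 11 13 9
f 10 16 12
f 14 10 13
f 14 16 10
f 12 16 11
f 15 13 11
f 11 16 15
f 15 14 13
f 16 14 15
f 18 17 21
f 18 21 19
f 19 21 22
f 19 22 20
f 21 17 23
f 21 23 22
f 22 23 24
f 22 24 20
f 23 17 25
f 23 25 24
f 24 25 26
f 24 26 20
f 25 17 27
f 25 27 26
f 26 27 28
f 26 28 20
f 27 17 29
f 27 29 28
f 28 29 30
f 28 30 20
f 29 17 31
f 29 31 30
f 30 31 32
f 30 32 20
f 31 17 33
f 31 33 32
f 32 33 34
f 32 34 20
f 33 17 18
f 33 18 34
f 34 18 19
f 34 19 20



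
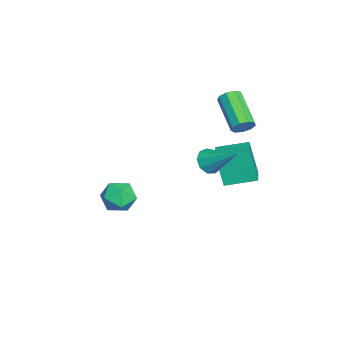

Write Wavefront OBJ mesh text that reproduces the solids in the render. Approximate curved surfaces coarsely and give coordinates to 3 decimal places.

v 3.261 1.777 1.728
v 3.557 2.094 1.14
v 4.119 3.103 2.872
v 3.111 2.297 1.238
v 2.736 2.257 1.565
v 2.607 1.993 1.968
v 2.784 1.627 2.259
v 3.184 1.332 2.301
v 3.621 1.245 2.075
v 3.889 1.407 1.686
v 3.864 1.742 1.317
v -1.077 2.243 -2.332
v -1.432 1.769 -0.411
v -1.215 3.865 -1.956
v -1.57 3.39 -0.036
v 0.09 2.29 -2.104
v -0.265 1.815 -0.184
v -0.048 3.911 -1.729
v -0.403 3.437 0.192
v 0.213 -2.336 -4.096
v 0.895 -2.564 -3.403
v -0.935 -3.036 -3.197
v -0.253 -3.264 -2.504
v -0.515 -2.311 -2.653
v 0.195 -1.879 -3.208
v -0.235 -3.721 -3.392
v 0.475 -3.289 -3.947
v 0.618 -3.42 -2.968
v 0.445 -2.549 -2.511
v -0.485 -3.051 -4.089
v -0.658 -2.18 -3.632
v 0.281 3.178 2.191
v 0.506 3.418 2.716
v -1.156 2.662 3.774
v -1.381 2.422 3.249
v 0.255 3.701 2.524
v -1.407 2.944 3.582
v 0.016 3.738 2.175
v -1.646 2.982 3.233
v -0.099 3.514 1.834
v -1.761 2.758 2.892
v -0.036 3.132 1.66
v -1.698 2.376 2.718
v 0.175 2.772 1.735
v -1.487 2.016 2.792
v 0.436 2.602 2.022
v -1.226 1.846 3.08
v 0.624 2.701 2.389
v -1.038 1.945 3.447
v 0.652 3.024 2.663
v -1.01 2.267 3.721
f 2 1 4
f 2 4 3
f 4 1 5
f 4 5 3
f 5 1 6
f 5 6 3
f 6 1 7
f 6 7 3
f 7 1 8
f 7 8 3
f 8 1 9
f 8 9 3
f 9 1 10
f 9 10 3
f 10 1 11
f 10 11 3
f 11 1 2
f 11 2 3
f 13 15 12
f 16 13 12
f 12 15 14
f 14 16 12
f 13 19 15
f 17 13 16
f 17 19 13
f 15 19 14
f 18 16 14
f 14 19 18
f 18 17 16
f 19 17 18
f 20 31 25
f 20 25 21
f 20 21 27
f 20 27 30
f 20 30 31
f 21 25 29
f 25 31 24
f 31 30 22
f 30 27 26
f 27 21 28
f 23 29 24
f 23 24 22
f 23 22 26
f 23 26 28
f 23 28 29
f 24 29 25
f 22 24 31
f 26 22 30
f 28 26 27
f 29 28 21
f 33 32 36
f 33 36 34
f 34 36 37
f 34 37 35
f 36 32 38
f 36 38 37
f 37 38 39
f 37 39 35
f 38 32 40
f 38 40 39
f 39 40 41
f 39 41 35
f 40 32 42
f 40 42 41
f 41 42 43
f 41 43 35
f 42 32 44
f 42 44 43
f 43 44 45
f 43 45 35
f 44 32 46
f 44 46 45
f 45 46 47
f 45 47 35
f 46 32 48
f 46 48 47
f 47 48 49
f 47 49 35
f 48 32 50
f 48 50 49
f 49 50 51
f 49 51 35
f 50 32 33
f 50 33 51
f 51 33 34
f 51 34 35



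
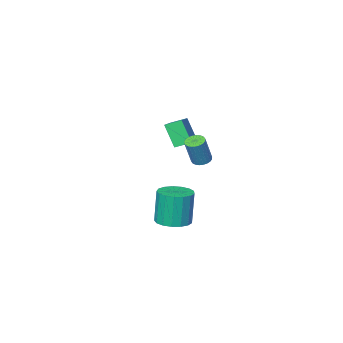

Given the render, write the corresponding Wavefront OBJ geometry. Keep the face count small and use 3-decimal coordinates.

v 3.063 3.276 -1.688
v 4.086 3.238 -1.583
v 3.861 3.125 0.573
v 2.837 3.164 0.468
v 3.985 3.72 -1.568
v 3.76 3.607 0.587
v 3.672 4.1 -1.581
v 3.446 3.987 0.574
v 3.219 4.292 -1.618
v 2.994 4.179 0.537
v 2.73 4.251 -1.671
v 2.505 4.138 0.484
v 2.318 3.987 -1.728
v 2.093 3.874 0.427
v 2.076 3.56 -1.776
v 1.851 3.447 0.38
v 2.06 3.068 -1.803
v 1.835 2.955 0.352
v 2.274 2.624 -1.804
v 2.049 2.511 0.351
v 2.668 2.329 -1.778
v 2.443 2.216 0.377
v 3.153 2.251 -1.732
v 2.928 2.138 0.423
v 3.617 2.408 -1.675
v 3.392 2.295 0.48
v 3.954 2.764 -1.621
v 3.729 2.651 0.534
v -2.945 -3.71 0.271
v -2.791 -4.57 1.798
v -1.732 -2.399 0.886
v -1.577 -3.259 2.414
v -2.123 -4.281 -0.134
v -1.968 -5.141 1.394
v -0.909 -2.97 0.482
v -0.755 -3.83 2.009
v -1.161 -0.457 0.467
v -0.746 -0.06 0.262
v -0.124 0.174 1.967
v -0.539 -0.223 2.173
v -0.929 0.085 0.309
v -0.307 0.318 2.014
v -1.147 0.147 0.38
v -0.526 0.38 2.085
v -1.368 0.117 0.464
v -0.746 0.351 2.169
v -1.557 -0 0.549
v -0.935 0.233 2.254
v -1.686 -0.187 0.622
v -1.064 0.047 2.327
v -1.734 -0.415 0.671
v -1.113 -0.181 2.376
v -1.696 -0.649 0.689
v -1.074 -0.415 2.394
v -1.576 -0.854 0.673
v -0.954 -0.62 2.378
v -1.393 -0.998 0.626
v -0.771 -0.765 2.331
v -1.174 -1.06 0.555
v -0.553 -0.827 2.26
v -0.954 -1.031 0.471
v -0.332 -0.797 2.176
v -0.765 -0.913 0.386
v -0.143 -0.68 2.091
v -0.636 -0.727 0.313
v -0.014 -0.493 2.018
v -0.587 -0.499 0.264
v 0.034 -0.265 1.969
v -0.626 -0.265 0.246
v -0.004 -0.031 1.951
f 2 1 5
f 2 5 3
f 3 5 6
f 3 6 4
f 5 1 7
f 5 7 6
f 6 7 8
f 6 8 4
f 7 1 9
f 7 9 8
f 8 9 10
f 8 10 4
f 9 1 11
f 9 11 10
f 10 11 12
f 10 12 4
f 11 1 13
f 11 13 12
f 12 13 14
f 12 14 4
f 13 1 15
f 13 15 14
f 14 15 16
f 14 16 4
f 15 1 17
f 15 17 16
f 16 17 18
f 16 18 4
f 17 1 19
f 17 19 18
f 18 19 20
f 18 20 4
f 19 1 21
f 19 21 20
f 20 21 22
f 20 22 4
f 21 1 23
f 21 23 22
f 22 23 24
f 22 24 4
f 23 1 25
f 23 25 24
f 24 25 26
f 24 26 4
f 25 1 27
f 25 27 26
f 26 27 28
f 26 28 4
f 27 1 2
f 27 2 28
f 28 2 3
f 28 3 4
f 30 32 29
f 33 30 29
f 29 32 31
f 31 33 29
f 30 36 32
f 34 30 33
f 34 36 30
f 32 36 31
f 35 33 31
f 31 36 35
f 35 34 33
f 36 34 35
f 38 37 41
f 38 41 39
f 39 41 42
f 39 42 40
f 41 37 43
f 41 43 42
f 42 43 44
f 42 44 40
f 43 37 45
f 43 45 44
f 44 45 46
f 44 46 40
f 45 37 47
f 45 47 46
f 46 47 48
f 46 48 40
f 47 37 49
f 47 49 48
f 48 49 50
f 48 50 40
f 49 37 51
f 49 51 50
f 50 51 52
f 50 52 40
f 51 37 53
f 51 53 52
f 52 53 54
f 52 54 40
f 53 37 55
f 53 55 54
f 54 55 56
f 54 56 40
f 55 37 57
f 55 57 56
f 56 57 58
f 56 58 40
f 57 37 59
f 57 59 58
f 58 59 60
f 58 60 40
f 59 37 61
f 59 61 60
f 60 61 62
f 60 62 40
f 61 37 63
f 61 63 62
f 62 63 64
f 62 64 40
f 63 37 65
f 63 65 64
f 64 65 66
f 64 66 40
f 65 37 67
f 65 67 66
f 66 67 68
f 66 68 40
f 67 37 69
f 67 69 68
f 68 69 70
f 68 70 40
f 69 37 38
f 69 38 70
f 70 38 39
f 70 39 40



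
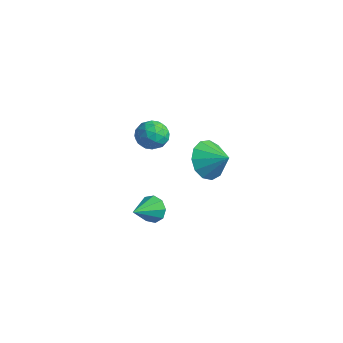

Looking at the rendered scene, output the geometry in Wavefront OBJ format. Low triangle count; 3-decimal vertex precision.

v 1.862 -1.894 1.316
v 2.286 -2.066 0.773
v 2.098 -3.106 1.884
v 2.544 -1.851 1.124
v 2.483 -1.656 1.565
v 2.131 -1.572 1.889
v 1.653 -1.639 1.945
v 1.273 -1.825 1.706
v 1.168 -2.043 1.285
v 1.388 -2.191 0.878
v 1.83 -2.2 0.676
v -1.283 0.816 3.213
v -0.512 0.949 3.458
v -1.188 -0.449 3.602
v -0.417 -0.316 3.847
v -1.041 0.028 4.253
v -1.1 0.81 4.013
v -0.6 -0.31 3.047
v -0.659 0.472 2.807
v -0.09 0.254 3.355
v -0.362 0.462 4.1
v -1.338 0.038 2.96
v -1.61 0.246 3.705
v -0.906 0.994 3.301
v -0.794 -0.494 3.759
v -1.161 -0.292 3.997
v -0.708 -0.213 4.141
v -1.251 0.912 3.627
v -0.798 0.99 3.771
v -1.109 0.448 4.239
v -0.902 -0.49 3.289
v -0.449 -0.412 3.433
v -0.992 0.713 2.919
v -0.539 0.792 3.063
v -0.591 0.052 2.821
v -0.204 0.663 3.385
v -0.148 -0.081 3.614
v -0.256 -0.077 3.144
v -0.291 0.383 3.003
v -0.364 0.786 3.823
v -0.309 0.042 4.051
v -0.675 0.244 4.29
v -0.71 0.704 4.149
v -0.116 0.377 3.763
v -1.391 0.458 3.009
v -1.336 -0.286 3.237
v -0.99 -0.204 2.911
v -1.025 0.256 2.77
v -1.552 0.581 3.446
v -1.496 -0.163 3.675
v -1.409 0.117 4.057
v -1.444 0.577 3.916
v -1.584 0.123 3.297
v -0.416 3.103 0.75
v 0.132 2.308 0.223
v 0.636 3.417 1.37
v 0.186 2.818 -0.126
v 0.048 3.418 -0.196
v -0.237 3.918 0.034
v -0.579 4.16 0.491
v -0.868 4.065 1.031
v -1.015 3.666 1.481
v -0.971 3.087 1.7
v -0.75 2.514 1.617
v -0.424 2.128 1.258
v -0.095 2.051 0.739
f 2 1 4
f 2 4 3
f 4 1 5
f 4 5 3
f 5 1 6
f 5 6 3
f 6 1 7
f 6 7 3
f 7 1 8
f 7 8 3
f 8 1 9
f 8 9 3
f 9 1 10
f 9 10 3
f 10 1 11
f 10 11 3
f 11 1 2
f 11 2 3
f 12 49 28
f 49 23 52
f 28 52 17
f 49 52 28
f 12 28 24
f 28 17 29
f 24 29 13
f 28 29 24
f 12 24 33
f 24 13 34
f 33 34 19
f 24 34 33
f 12 33 45
f 33 19 48
f 45 48 22
f 33 48 45
f 12 45 49
f 45 22 53
f 49 53 23
f 45 53 49
f 13 29 40
f 29 17 43
f 40 43 21
f 29 43 40
f 17 52 30
f 52 23 51
f 30 51 16
f 52 51 30
f 23 53 50
f 53 22 46
f 50 46 14
f 53 46 50
f 22 48 47
f 48 19 35
f 47 35 18
f 48 35 47
f 19 34 39
f 34 13 36
f 39 36 20
f 34 36 39
f 15 41 27
f 41 21 42
f 27 42 16
f 41 42 27
f 15 27 25
f 27 16 26
f 25 26 14
f 27 26 25
f 15 25 32
f 25 14 31
f 32 31 18
f 25 31 32
f 15 32 37
f 32 18 38
f 37 38 20
f 32 38 37
f 15 37 41
f 37 20 44
f 41 44 21
f 37 44 41
f 16 42 30
f 42 21 43
f 30 43 17
f 42 43 30
f 14 26 50
f 26 16 51
f 50 51 23
f 26 51 50
f 18 31 47
f 31 14 46
f 47 46 22
f 31 46 47
f 20 38 39
f 38 18 35
f 39 35 19
f 38 35 39
f 21 44 40
f 44 20 36
f 40 36 13
f 44 36 40
f 55 54 57
f 55 57 56
f 57 54 58
f 57 58 56
f 58 54 59
f 58 59 56
f 59 54 60
f 59 60 56
f 60 54 61
f 60 61 56
f 61 54 62
f 61 62 56
f 62 54 63
f 62 63 56
f 63 54 64
f 63 64 56
f 64 54 65
f 64 65 56
f 65 54 66
f 65 66 56
f 66 54 55
f 66 55 56



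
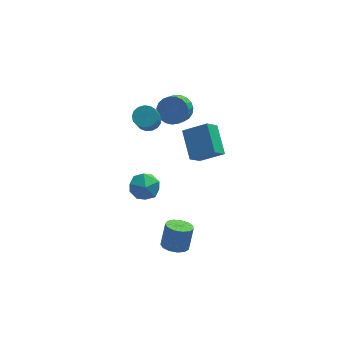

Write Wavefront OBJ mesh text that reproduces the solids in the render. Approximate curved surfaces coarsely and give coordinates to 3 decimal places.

v -0.867 -2.726 -4.656
v -0.089 -2.675 -4.875
v 0.265 -2.184 -3.503
v -0.513 -2.234 -3.284
v -0.277 -2.27 -4.972
v 0.078 -1.779 -3.6
v -0.651 -2.01 -4.968
v -0.297 -1.519 -3.596
v -1.095 -1.977 -4.865
v -0.74 -1.486 -3.493
v -1.466 -2.182 -4.696
v -1.112 -1.69 -3.324
v -1.647 -2.559 -4.514
v -1.293 -2.068 -3.142
v -1.581 -2.99 -4.377
v -1.226 -2.498 -3.005
v -1.288 -3.336 -4.329
v -0.933 -2.844 -2.957
v -0.861 -3.489 -4.384
v -0.507 -2.997 -3.012
v -0.436 -3.399 -4.526
v -0.082 -2.908 -3.154
v -0.149 -3.096 -4.709
v 0.206 -2.604 -3.337
v 0.327 3.192 2.066
v 0.886 2.551 1.689
v 0.452 1.768 2.378
v -0.107 2.408 2.754
v 1.103 2.687 1.979
v 0.669 1.903 2.668
v 1.185 2.909 2.285
v 0.752 2.125 2.973
v 1.119 3.181 2.552
v 0.686 2.397 3.241
v 0.917 3.454 2.735
v 0.483 2.67 3.424
v 0.612 3.682 2.803
v 0.178 2.898 3.492
v 0.257 3.825 2.743
v -0.176 3.042 3.432
v -0.085 3.859 2.566
v -0.518 3.075 3.255
v -0.356 3.778 2.302
v -0.789 2.994 2.991
v -0.509 3.595 1.998
v -0.942 2.811 2.687
v -0.517 3.342 1.705
v -0.951 2.558 2.394
v -0.38 3.064 1.475
v -0.813 2.28 2.164
v -0.12 2.807 1.346
v -0.554 2.023 2.035
v 0.217 2.617 1.343
v -0.217 1.834 2.031
v 0.573 2.527 1.464
v 0.139 1.743 2.153
v -2.362 2.383 -3.14
v -1.313 2.325 -3.126
v -2.447 0.735 -3.554
v -1.398 0.677 -3.54
v -1.929 0.815 -2.643
v -1.877 1.833 -2.387
v -1.883 1.227 -4.293
v -1.831 2.245 -4.037
v -1.017 1.611 -3.838
v -1.045 1.356 -2.818
v -2.715 1.704 -3.862
v -2.743 1.449 -2.842
v -1.595 1.547 2.971
v -0.957 1.194 2.933
v -1.247 0.559 3.971
v -1.885 0.913 4.009
v -0.885 1.476 3.126
v -1.175 0.842 4.164
v -0.976 1.775 3.284
v -1.266 1.14 4.321
v -1.208 2.021 3.369
v -1.498 1.387 4.407
v -1.529 2.159 3.364
v -1.819 1.525 4.401
v -1.865 2.157 3.269
v -2.155 1.522 4.306
v -2.139 2.015 3.105
v -2.429 1.38 4.143
v -2.289 1.766 2.911
v -2.579 1.131 3.948
v -2.28 1.467 2.731
v -2.569 0.832 3.768
v -2.113 1.186 2.606
v -2.403 0.552 3.643
v -1.828 0.988 2.564
v -2.118 0.354 3.601
v -1.49 0.918 2.616
v -1.78 0.284 3.653
v -1.176 0.993 2.749
v -1.466 0.358 3.787
v 0.185 -1.46 2.099
v 0.063 0.195 3.066
v 0.864 -0.905 1.237
v 0.742 0.749 2.203
v 1.498 -1.829 2.897
v 1.376 -0.175 3.863
v 2.177 -1.275 2.034
v 2.055 0.38 3.001
f 2 1 5
f 2 5 3
f 3 5 6
f 3 6 4
f 5 1 7
f 5 7 6
f 6 7 8
f 6 8 4
f 7 1 9
f 7 9 8
f 8 9 10
f 8 10 4
f 9 1 11
f 9 11 10
f 10 11 12
f 10 12 4
f 11 1 13
f 11 13 12
f 12 13 14
f 12 14 4
f 13 1 15
f 13 15 14
f 14 15 16
f 14 16 4
f 15 1 17
f 15 17 16
f 16 17 18
f 16 18 4
f 17 1 19
f 17 19 18
f 18 19 20
f 18 20 4
f 19 1 21
f 19 21 20
f 20 21 22
f 20 22 4
f 21 1 23
f 21 23 22
f 22 23 24
f 22 24 4
f 23 1 2
f 23 2 24
f 24 2 3
f 24 3 4
f 26 25 29
f 26 29 27
f 27 29 30
f 27 30 28
f 29 25 31
f 29 31 30
f 30 31 32
f 30 32 28
f 31 25 33
f 31 33 32
f 32 33 34
f 32 34 28
f 33 25 35
f 33 35 34
f 34 35 36
f 34 36 28
f 35 25 37
f 35 37 36
f 36 37 38
f 36 38 28
f 37 25 39
f 37 39 38
f 38 39 40
f 38 40 28
f 39 25 41
f 39 41 40
f 40 41 42
f 40 42 28
f 41 25 43
f 41 43 42
f 42 43 44
f 42 44 28
f 43 25 45
f 43 45 44
f 44 45 46
f 44 46 28
f 45 25 47
f 45 47 46
f 46 47 48
f 46 48 28
f 47 25 49
f 47 49 48
f 48 49 50
f 48 50 28
f 49 25 51
f 49 51 50
f 50 51 52
f 50 52 28
f 51 25 53
f 51 53 52
f 52 53 54
f 52 54 28
f 53 25 55
f 53 55 54
f 54 55 56
f 54 56 28
f 55 25 26
f 55 26 56
f 56 26 27
f 56 27 28
f 57 68 62
f 57 62 58
f 57 58 64
f 57 64 67
f 57 67 68
f 58 62 66
f 62 68 61
f 68 67 59
f 67 64 63
f 64 58 65
f 60 66 61
f 60 61 59
f 60 59 63
f 60 63 65
f 60 65 66
f 61 66 62
f 59 61 68
f 63 59 67
f 65 63 64
f 66 65 58
f 70 69 73
f 70 73 71
f 71 73 74
f 71 74 72
f 73 69 75
f 73 75 74
f 74 75 76
f 74 76 72
f 75 69 77
f 75 77 76
f 76 77 78
f 76 78 72
f 77 69 79
f 77 79 78
f 78 79 80
f 78 80 72
f 79 69 81
f 79 81 80
f 80 81 82
f 80 82 72
f 81 69 83
f 81 83 82
f 82 83 84
f 82 84 72
f 83 69 85
f 83 85 84
f 84 85 86
f 84 86 72
f 85 69 87
f 85 87 86
f 86 87 88
f 86 88 72
f 87 69 89
f 87 89 88
f 88 89 90
f 88 90 72
f 89 69 91
f 89 91 90
f 90 91 92
f 90 92 72
f 91 69 93
f 91 93 92
f 92 93 94
f 92 94 72
f 93 69 95
f 93 95 94
f 94 95 96
f 94 96 72
f 95 69 70
f 95 70 96
f 96 70 71
f 96 71 72
f 98 100 97
f 101 98 97
f 97 100 99
f 99 101 97
f 98 104 100
f 102 98 101
f 102 104 98
f 100 104 99
f 103 101 99
f 99 104 103
f 103 102 101
f 104 102 103



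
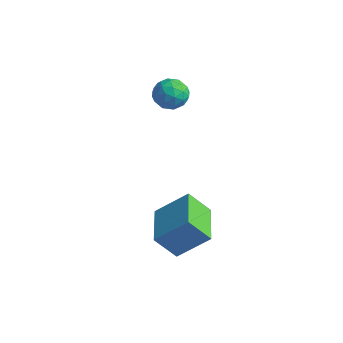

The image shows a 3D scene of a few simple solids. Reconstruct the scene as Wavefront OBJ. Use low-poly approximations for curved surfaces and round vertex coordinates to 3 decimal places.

v 2.317 -2.34 -1.896
v 1.764 -2.941 -0.936
v 3.196 -1.484 -0.854
v 2.644 -2.084 0.106
v 3.636 -3.636 -1.946
v 3.084 -4.236 -0.986
v 4.516 -2.779 -0.904
v 3.963 -3.38 0.056
v -0.636 0.668 3.075
v -0.203 0.417 2.493
v -1.657 0.503 2.387
v -1.224 0.252 1.805
v -1.295 -0.172 2.441
v -0.664 -0.07 2.866
v -1.196 0.99 2.014
v -0.565 1.092 2.439
v -0.549 0.616 1.837
v -0.611 -0.102 2.101
v -1.249 1.022 2.779
v -1.311 0.304 3.043
v -0.33 0.557 2.844
v -1.53 0.363 2.036
v -1.572 0.114 2.41
v -1.318 -0.034 2.067
v -0.601 0.271 3.064
v -0.347 0.123 2.721
v -0.989 -0.223 2.691
v -1.513 0.797 2.159
v -1.259 0.649 1.816
v -0.542 0.954 2.813
v -0.288 0.806 2.47
v -0.871 1.143 2.189
v -0.279 0.526 2.117
v -0.879 0.429 1.712
v -0.862 0.863 1.835
v -0.491 0.923 2.085
v -0.315 0.104 2.272
v -0.915 0.007 1.868
v -0.957 -0.242 2.241
v -0.586 -0.182 2.491
v -0.519 0.221 1.886
v -0.945 0.913 3.012
v -1.545 0.816 2.608
v -1.274 1.102 2.389
v -0.903 1.162 2.639
v -0.981 0.491 3.168
v -1.581 0.394 2.763
v -1.369 -0.003 2.795
v -0.998 0.057 3.045
v -1.341 0.699 2.994
f 2 4 1
f 5 2 1
f 1 4 3
f 3 5 1
f 2 8 4
f 6 2 5
f 6 8 2
f 4 8 3
f 7 5 3
f 3 8 7
f 7 6 5
f 8 6 7
f 9 46 25
f 46 20 49
f 25 49 14
f 46 49 25
f 9 25 21
f 25 14 26
f 21 26 10
f 25 26 21
f 9 21 30
f 21 10 31
f 30 31 16
f 21 31 30
f 9 30 42
f 30 16 45
f 42 45 19
f 30 45 42
f 9 42 46
f 42 19 50
f 46 50 20
f 42 50 46
f 10 26 37
f 26 14 40
f 37 40 18
f 26 40 37
f 14 49 27
f 49 20 48
f 27 48 13
f 49 48 27
f 20 50 47
f 50 19 43
f 47 43 11
f 50 43 47
f 19 45 44
f 45 16 32
f 44 32 15
f 45 32 44
f 16 31 36
f 31 10 33
f 36 33 17
f 31 33 36
f 12 38 24
f 38 18 39
f 24 39 13
f 38 39 24
f 12 24 22
f 24 13 23
f 22 23 11
f 24 23 22
f 12 22 29
f 22 11 28
f 29 28 15
f 22 28 29
f 12 29 34
f 29 15 35
f 34 35 17
f 29 35 34
f 12 34 38
f 34 17 41
f 38 41 18
f 34 41 38
f 13 39 27
f 39 18 40
f 27 40 14
f 39 40 27
f 11 23 47
f 23 13 48
f 47 48 20
f 23 48 47
f 15 28 44
f 28 11 43
f 44 43 19
f 28 43 44
f 17 35 36
f 35 15 32
f 36 32 16
f 35 32 36
f 18 41 37
f 41 17 33
f 37 33 10
f 41 33 37



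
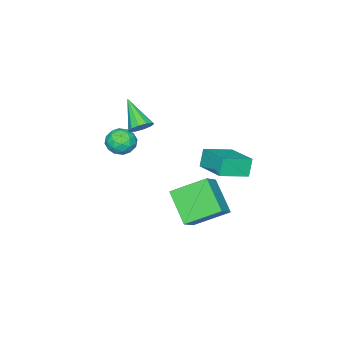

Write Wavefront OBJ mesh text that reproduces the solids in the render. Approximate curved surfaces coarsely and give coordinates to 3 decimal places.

v 0.378 -0.136 -3.979
v -0.766 1.346 -2.943
v 1.081 1.376 -5.367
v -0.063 2.859 -4.331
v 1.463 0.121 -3.149
v 0.319 1.604 -2.113
v 2.166 1.634 -4.537
v 1.022 3.116 -3.501
v 0.749 -2.294 0.278
v 1.343 -2.647 0.167
v 0.151 -3.706 1.562
v 1.409 -2.375 0.497
v 1.223 -2.072 0.743
v 0.856 -1.854 0.812
v 0.448 -1.804 0.677
v 0.155 -1.941 0.39
v 0.089 -2.213 0.06
v 0.275 -2.516 -0.187
v 0.642 -2.734 -0.256
v 1.05 -2.784 -0.121
v -0.63 2.259 -1.457
v -1.042 2.151 -0.443
v 0.112 4.072 -0.962
v -0.301 3.964 0.052
v 0.801 1.536 -0.952
v 0.388 1.428 0.062
v 1.542 3.349 -0.457
v 1.13 3.241 0.557
v 0.128 -3.725 -1.772
v 0.717 -3.085 -1.977
v 0.943 -4.115 -0.643
v 1.532 -3.475 -0.848
v 0.722 -3.255 -0.541
v 0.219 -3.014 -1.239
v 1.441 -4.186 -1.381
v 0.938 -3.945 -2.079
v 1.529 -3.37 -1.735
v 1.085 -2.795 -1.216
v 0.575 -4.405 -1.404
v 0.131 -3.83 -0.885
v 0.351 -3.371 -1.974
v 1.309 -3.829 -0.646
v 0.833 -3.7 -0.466
v 1.179 -3.324 -0.586
v 0.058 -3.329 -1.54
v 0.405 -2.953 -1.66
v 0.407 -3.052 -0.816
v 1.255 -4.247 -0.96
v 1.602 -3.871 -1.08
v 0.481 -3.876 -2.034
v 0.827 -3.5 -2.154
v 1.253 -4.148 -1.804
v 1.175 -3.162 -1.952
v 1.654 -3.392 -1.288
v 1.6 -3.81 -1.602
v 1.304 -3.668 -2.012
v 0.914 -2.824 -1.647
v 1.393 -3.053 -0.983
v 0.917 -2.924 -0.803
v 0.621 -2.782 -1.213
v 1.391 -2.992 -1.505
v 0.267 -4.147 -1.637
v 0.746 -4.376 -0.973
v 1.039 -4.418 -1.407
v 0.743 -4.276 -1.817
v 0.006 -3.808 -1.332
v 0.485 -4.038 -0.668
v 0.356 -3.532 -0.608
v 0.06 -3.39 -1.018
v 0.269 -4.208 -1.115
f 2 4 1
f 5 2 1
f 1 4 3
f 3 5 1
f 2 8 4
f 6 2 5
f 6 8 2
f 4 8 3
f 7 5 3
f 3 8 7
f 7 6 5
f 8 6 7
f 10 9 12
f 10 12 11
f 12 9 13
f 12 13 11
f 13 9 14
f 13 14 11
f 14 9 15
f 14 15 11
f 15 9 16
f 15 16 11
f 16 9 17
f 16 17 11
f 17 9 18
f 17 18 11
f 18 9 19
f 18 19 11
f 19 9 20
f 19 20 11
f 20 9 10
f 20 10 11
f 22 24 21
f 25 22 21
f 21 24 23
f 23 25 21
f 22 28 24
f 26 22 25
f 26 28 22
f 24 28 23
f 27 25 23
f 23 28 27
f 27 26 25
f 28 26 27
f 29 66 45
f 66 40 69
f 45 69 34
f 66 69 45
f 29 45 41
f 45 34 46
f 41 46 30
f 45 46 41
f 29 41 50
f 41 30 51
f 50 51 36
f 41 51 50
f 29 50 62
f 50 36 65
f 62 65 39
f 50 65 62
f 29 62 66
f 62 39 70
f 66 70 40
f 62 70 66
f 30 46 57
f 46 34 60
f 57 60 38
f 46 60 57
f 34 69 47
f 69 40 68
f 47 68 33
f 69 68 47
f 40 70 67
f 70 39 63
f 67 63 31
f 70 63 67
f 39 65 64
f 65 36 52
f 64 52 35
f 65 52 64
f 36 51 56
f 51 30 53
f 56 53 37
f 51 53 56
f 32 58 44
f 58 38 59
f 44 59 33
f 58 59 44
f 32 44 42
f 44 33 43
f 42 43 31
f 44 43 42
f 32 42 49
f 42 31 48
f 49 48 35
f 42 48 49
f 32 49 54
f 49 35 55
f 54 55 37
f 49 55 54
f 32 54 58
f 54 37 61
f 58 61 38
f 54 61 58
f 33 59 47
f 59 38 60
f 47 60 34
f 59 60 47
f 31 43 67
f 43 33 68
f 67 68 40
f 43 68 67
f 35 48 64
f 48 31 63
f 64 63 39
f 48 63 64
f 37 55 56
f 55 35 52
f 56 52 36
f 55 52 56
f 38 61 57
f 61 37 53
f 57 53 30
f 61 53 57

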